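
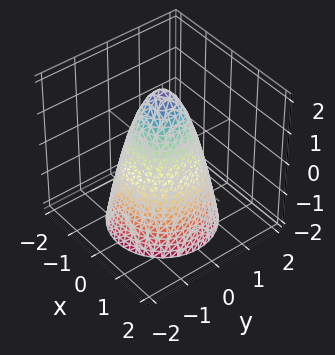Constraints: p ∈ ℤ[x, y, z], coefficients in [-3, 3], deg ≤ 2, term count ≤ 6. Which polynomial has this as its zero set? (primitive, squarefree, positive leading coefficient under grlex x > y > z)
2*x^2 + 2*y^2 + z - 2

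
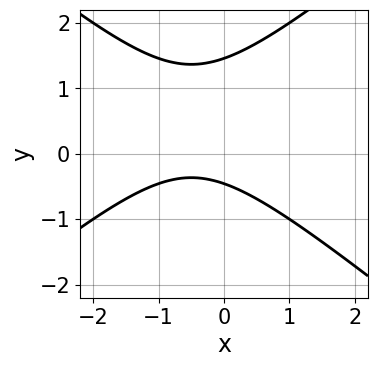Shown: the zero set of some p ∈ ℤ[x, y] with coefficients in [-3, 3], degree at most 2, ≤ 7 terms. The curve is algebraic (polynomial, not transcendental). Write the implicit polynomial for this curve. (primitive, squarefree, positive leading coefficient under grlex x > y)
2*x^2 - 3*y^2 + 2*x + 3*y + 2

First, degree: the shape is more complex than any degree-1 curve, so deg p = 2.
Next, observable constraints: it misses every integer gridline on the x-axis.
Finally, fitting integer coefficients to these (and the overall shape) gives p.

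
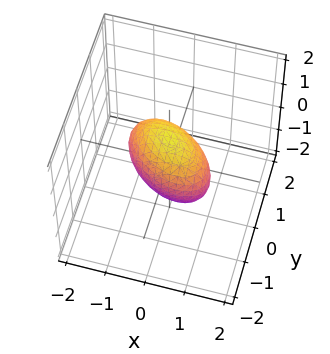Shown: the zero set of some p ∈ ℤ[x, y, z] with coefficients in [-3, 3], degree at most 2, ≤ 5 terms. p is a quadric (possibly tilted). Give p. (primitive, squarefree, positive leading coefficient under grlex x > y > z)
2*x^2 + 2*x*y + 3*y^2 + 2*z^2 - 2

1. Degree: the shape is more complex than any degree-1 surface, so deg p = 2.
2. Against the integer gridlines: the z-axis gridline crossings are at z ∈ {-1, 1}; the x-axis gridline crossings are at x ∈ {-1, 1}.
3. Together with the visible shape, these determine p as stated.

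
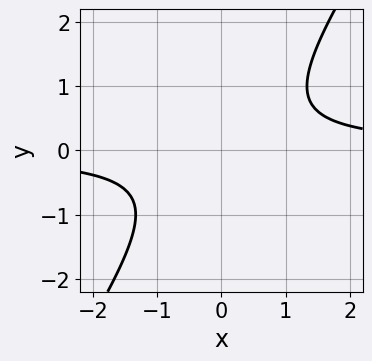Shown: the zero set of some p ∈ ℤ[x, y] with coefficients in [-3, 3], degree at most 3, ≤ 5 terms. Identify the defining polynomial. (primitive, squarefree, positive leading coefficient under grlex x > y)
3*x*y - 2*y^2 - 2

The degree is 2 — a generic line meets the curve in up to 2 points.
Reading off the gridlines: no y-intercept at any integer in the box; the curve avoids every integer x-axis point in the box.
Together with the visible shape, these determine p as stated.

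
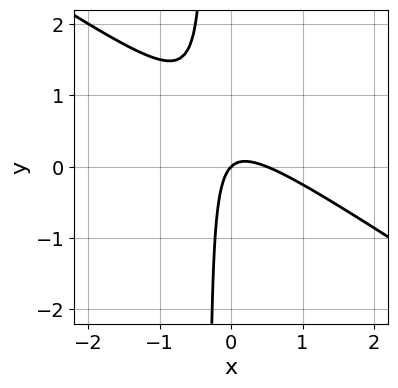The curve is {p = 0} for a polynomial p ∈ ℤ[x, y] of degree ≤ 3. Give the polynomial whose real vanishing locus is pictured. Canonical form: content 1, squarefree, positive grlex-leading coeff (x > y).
The degree is 2 — a generic line meets the curve in up to 2 points.
Observable constraints: it crosses the y-axis at the gridline y = 0; it meets the x-axis at x = 0 (among the integer gridlines).
Fitting integer coefficients to these (and the overall shape) gives p.

2*x^2 + 3*x*y - x + y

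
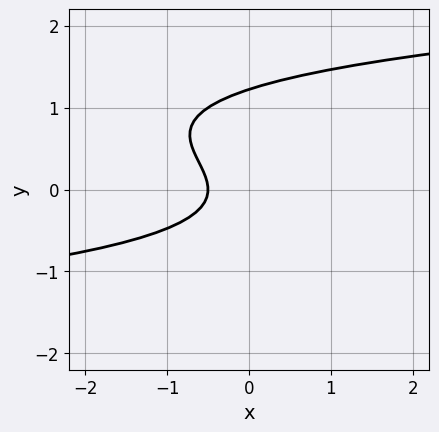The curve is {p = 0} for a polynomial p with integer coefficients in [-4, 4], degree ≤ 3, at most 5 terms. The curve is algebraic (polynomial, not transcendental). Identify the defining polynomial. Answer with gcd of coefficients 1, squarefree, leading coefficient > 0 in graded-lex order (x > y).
First, the degree is 3 — no degree-2 curve has this shape.
Finally, putting this together gives p.

3*y^3 - 3*y^2 - 2*x - 1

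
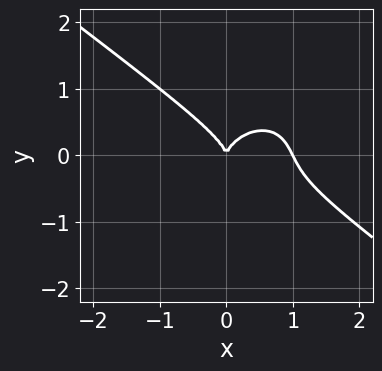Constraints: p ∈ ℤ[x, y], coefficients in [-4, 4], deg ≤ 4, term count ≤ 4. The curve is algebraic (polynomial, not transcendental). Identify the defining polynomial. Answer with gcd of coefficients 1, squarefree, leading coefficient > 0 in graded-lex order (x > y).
2*x^3 + x^2*y + 3*y^3 - 2*x^2

1. The degree is 3 — the shape is more complex than any degree-2 curve.
2. From the visible intercepts: among the integer gridlines, it crosses the x-axis at x ∈ {0, 1}; it crosses the y-axis at the gridline y = 0.
3. Assembling these constraints gives the stated polynomial.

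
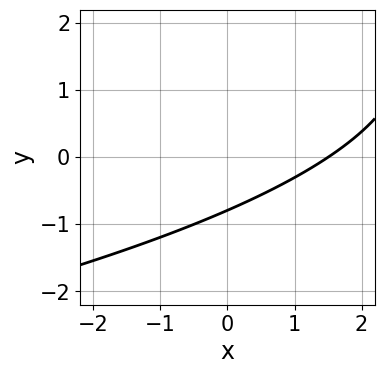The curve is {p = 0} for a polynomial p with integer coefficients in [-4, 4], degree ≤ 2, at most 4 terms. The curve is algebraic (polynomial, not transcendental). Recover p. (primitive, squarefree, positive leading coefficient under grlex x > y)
y^2 + 2*x - 3*y - 3

1. Degree: no degree-1 curve has this shape, so deg p = 2.
2. The integer polynomial consistent with all of this is the stated p.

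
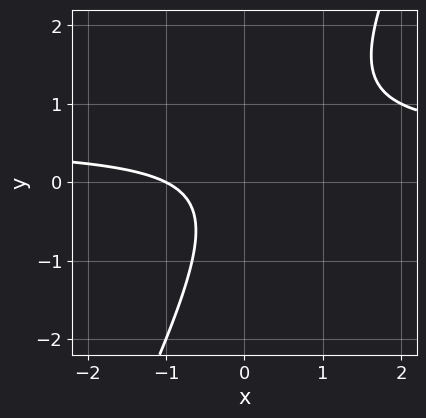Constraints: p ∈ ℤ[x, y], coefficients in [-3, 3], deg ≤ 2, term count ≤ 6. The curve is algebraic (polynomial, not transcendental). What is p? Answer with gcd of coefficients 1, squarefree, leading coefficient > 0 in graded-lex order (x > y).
2*x*y - y^2 - x - 1

The degree is 2 — the shape is more complex than any degree-1 curve.
Against the integer gridlines: it meets the x-axis at x = -1 (among the integer gridlines); no y-intercept at any integer in the box.
Putting this together gives p.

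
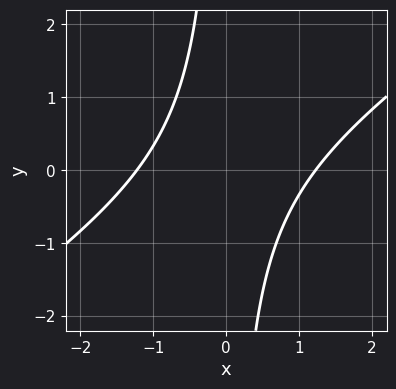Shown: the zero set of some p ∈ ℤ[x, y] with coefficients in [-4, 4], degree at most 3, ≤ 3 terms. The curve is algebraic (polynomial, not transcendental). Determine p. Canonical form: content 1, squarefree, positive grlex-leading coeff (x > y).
Degree: a generic line meets the curve in up to 2 points, so deg p = 2.
From the visible intercepts: the curve avoids every integer y-axis point in the box.
Solving for integer coefficients yields p as stated.

2*x^2 - 3*x*y - 3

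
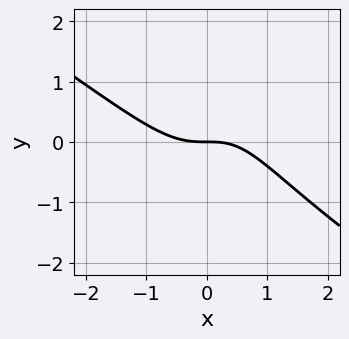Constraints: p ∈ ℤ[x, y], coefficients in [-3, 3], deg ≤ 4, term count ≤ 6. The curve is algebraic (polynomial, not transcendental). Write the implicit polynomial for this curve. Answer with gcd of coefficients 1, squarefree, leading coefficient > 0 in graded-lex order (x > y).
2*x^3 + 3*x^2*y - x*y + 3*y

First, deg p = 3. A generic line meets the curve in up to 3 points.
Next, against the integer gridlines: it meets the y-axis at y = 0 (among the integer gridlines); it crosses the x-axis at the gridline x = 0.
Finally, solving for integer coefficients yields p as stated.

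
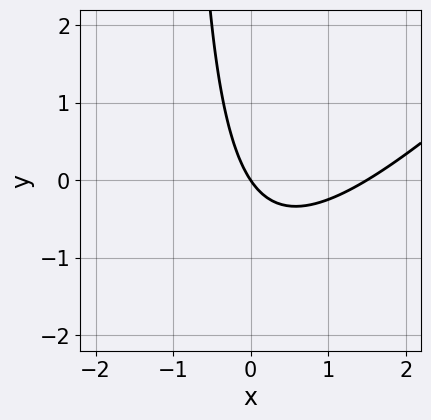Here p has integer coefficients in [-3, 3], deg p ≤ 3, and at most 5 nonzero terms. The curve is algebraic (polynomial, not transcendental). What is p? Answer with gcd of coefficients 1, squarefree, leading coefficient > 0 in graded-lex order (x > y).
2*x^2 - 2*x*y - 3*x - 2*y

The degree is 2 — no degree-1 curve has this shape.
Observable constraints: one y-axis crossing is at y = 0; it crosses the x-axis at the gridline x = 0.
Fitting integer coefficients to these (and the overall shape) gives p.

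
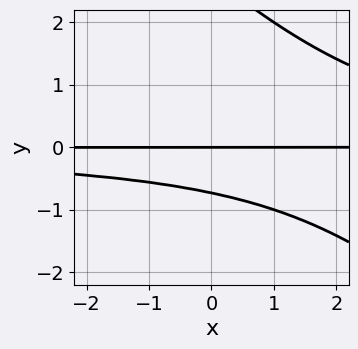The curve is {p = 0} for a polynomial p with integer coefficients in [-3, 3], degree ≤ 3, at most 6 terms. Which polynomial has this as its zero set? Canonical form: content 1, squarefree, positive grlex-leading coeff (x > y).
x*y^2 + y^3 - 2*y^2 - 2*y

First, degree: a generic line meets the curve in up to 3 points, so deg p = 3.
Then, against the integer gridlines: every point of the x-axis in the box is on the curve; one y-axis crossing is at y = 0.
Finally, putting this together gives p.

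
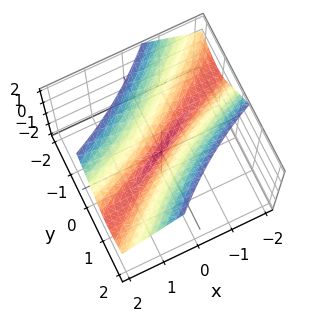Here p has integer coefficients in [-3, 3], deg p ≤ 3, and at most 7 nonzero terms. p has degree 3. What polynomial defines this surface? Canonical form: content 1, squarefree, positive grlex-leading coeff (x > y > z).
deg p = 3.
Checking where it meets the axes: one z-axis crossing is at z = 0; one y-axis crossing is at y = 0; it meets the x-axis at x = 0 (among the integer gridlines).
Fitting integer coefficients to these (and the overall shape) gives p.

x*y*z + z^3 - x^2 + 3*x*y - 3*y^2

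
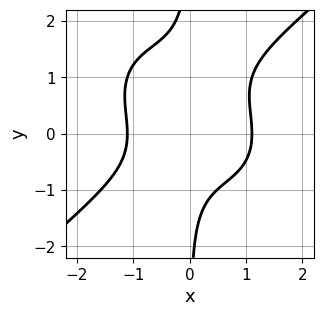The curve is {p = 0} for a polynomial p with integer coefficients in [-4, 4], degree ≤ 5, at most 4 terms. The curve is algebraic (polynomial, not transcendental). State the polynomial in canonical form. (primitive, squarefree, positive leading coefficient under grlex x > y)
2*x^4 - 3*x*y^3 + 3*x*y^2 - 3

1. The degree is 4 — the shape is more complex than any degree-3 curve.
2. Observable constraints: the curve avoids every integer y-axis point in the box.
3. Putting this together gives p.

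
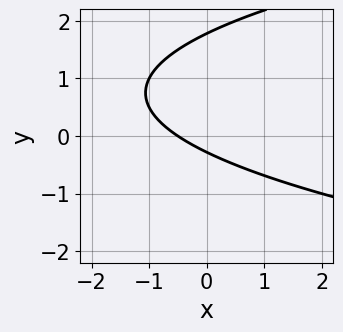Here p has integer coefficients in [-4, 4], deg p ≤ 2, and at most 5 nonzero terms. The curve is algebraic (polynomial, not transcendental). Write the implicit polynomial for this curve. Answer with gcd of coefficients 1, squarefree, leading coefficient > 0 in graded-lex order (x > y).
2*y^2 - 2*x - 3*y - 1

1. deg p = 2.
2. Matching integer coefficients to the picture gives p.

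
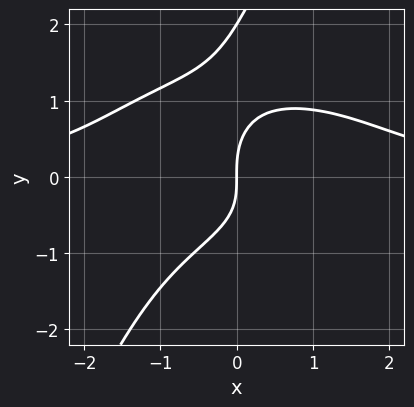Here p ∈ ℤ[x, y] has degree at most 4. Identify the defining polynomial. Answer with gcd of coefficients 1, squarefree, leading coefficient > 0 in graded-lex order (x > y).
First, deg p = 4. No degree-3 curve has this shape.
Then, checking where it meets the axes: among the integer gridlines, it crosses the y-axis at y ∈ {0, 2}; one x-axis crossing is at x = 0.
Finally, putting this together gives p.

x^3*y + 2*x*y^3 - y^4 + 2*y^3 - 3*x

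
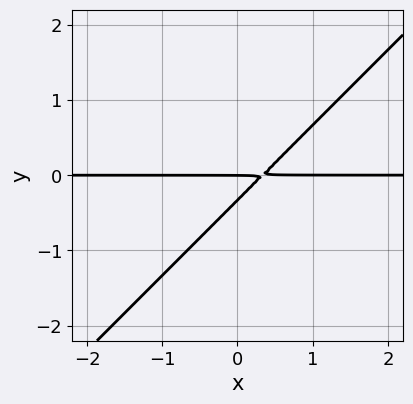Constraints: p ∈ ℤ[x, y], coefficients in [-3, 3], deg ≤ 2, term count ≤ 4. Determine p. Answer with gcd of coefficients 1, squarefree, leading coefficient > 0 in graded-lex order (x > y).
(a) The degree is 2 — the shape is more complex than any degree-1 curve.
(b) Reading off the gridlines: the visible x-axis segment lies entirely on the curve; one y-axis crossing is at y = 0.
(c) Fitting integer coefficients to these (and the overall shape) gives p.

3*x*y - 3*y^2 - y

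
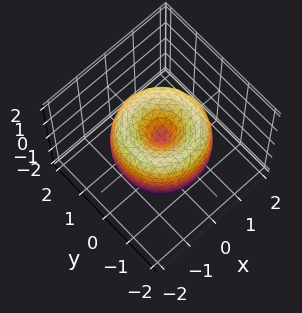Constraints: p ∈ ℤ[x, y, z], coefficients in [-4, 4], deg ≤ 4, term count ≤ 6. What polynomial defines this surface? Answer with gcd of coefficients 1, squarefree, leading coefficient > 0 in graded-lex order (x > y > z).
x^4 + 2*x^2*y^2 + y^4 - 2*x^2 - 2*y^2 + z^2

First, degree: a generic line meets the surface in up to 4 points, so deg p = 4.
Next, symmetries: rotational symmetry about the z-axis ⇒ p depends on x, y only through x² + y².
Then, from the axis intercepts and sections: it meets the z-axis at z = 0 (among the integer gridlines); it meets the x-axis at x = 0 (among the integer gridlines).
Finally, assembling these constraints gives the stated polynomial.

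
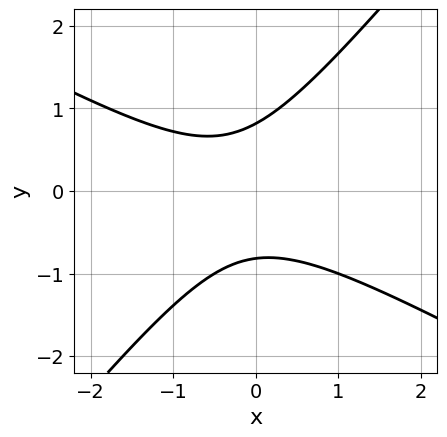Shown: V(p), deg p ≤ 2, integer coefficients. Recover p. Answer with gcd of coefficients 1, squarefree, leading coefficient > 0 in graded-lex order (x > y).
2*x^2 + 2*x*y - 3*y^2 + x + 2

(a) Degree: no degree-1 curve has this shape, so deg p = 2.
(b) Checking where it meets the axes: no x-intercept at any integer in the box.
(c) Solving for integer coefficients yields p as stated.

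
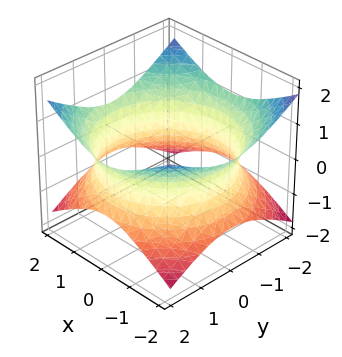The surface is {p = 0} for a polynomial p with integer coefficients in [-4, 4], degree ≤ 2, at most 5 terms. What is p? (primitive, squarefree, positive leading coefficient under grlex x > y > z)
x^2 + y^2 - 2*z^2 - 3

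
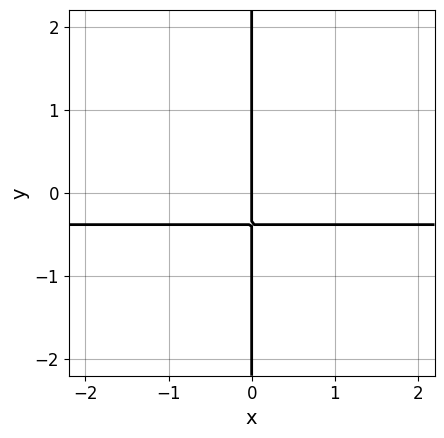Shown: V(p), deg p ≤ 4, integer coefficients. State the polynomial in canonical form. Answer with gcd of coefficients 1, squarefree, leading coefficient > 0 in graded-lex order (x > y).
Degree: no degree-2 curve has this shape, so deg p = 3.
Against the integer gridlines: every point of the y-axis in the box is on the curve; it meets the x-axis at x = 0 (among the integer gridlines).
Matching integer coefficients to the picture gives p.

x*y^2 + 3*x*y + x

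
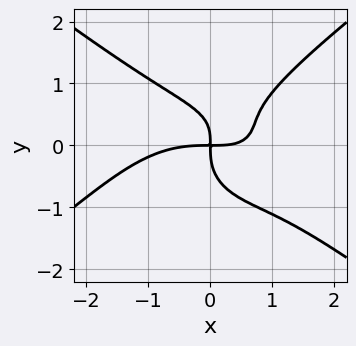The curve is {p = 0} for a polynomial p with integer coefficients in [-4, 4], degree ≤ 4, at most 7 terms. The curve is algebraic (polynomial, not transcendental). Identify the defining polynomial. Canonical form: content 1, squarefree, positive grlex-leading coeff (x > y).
1. deg p = 4. No degree-3 curve has this shape.
2. Checking where it meets the axes: it crosses the y-axis at the gridline y = 0; it meets the x-axis at x = 0 (among the integer gridlines).
3. Matching integer coefficients to the picture gives p.

x^4 - 3*y^4 + 2*x^2*y + 2*x*y^2 - 3*x*y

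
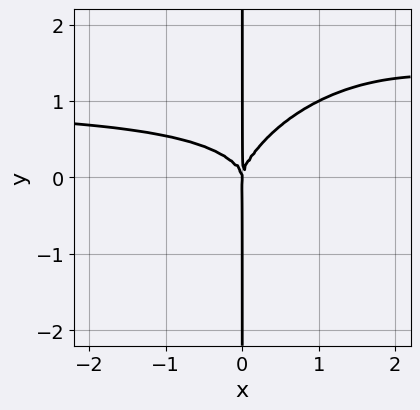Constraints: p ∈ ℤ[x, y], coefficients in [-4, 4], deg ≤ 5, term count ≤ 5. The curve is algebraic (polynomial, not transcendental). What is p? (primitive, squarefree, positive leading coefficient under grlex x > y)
x^3*y - x^2*y^2 + x*y^3 - x^3

The degree is 4 — the shape is more complex than any degree-3 curve.
From the axis intercepts and sections: it meets the x-axis at x = 0 (among the integer gridlines); every point of the y-axis in the box is on the curve.
The integer polynomial consistent with all of this is the stated p.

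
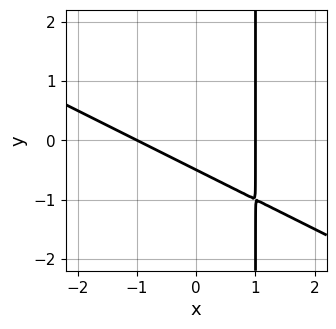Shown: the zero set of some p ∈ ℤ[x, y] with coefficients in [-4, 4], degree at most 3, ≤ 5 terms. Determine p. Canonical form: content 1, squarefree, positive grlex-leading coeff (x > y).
Degree: no degree-1 curve has this shape, so deg p = 2.
Checking where it meets the axes: the x-axis gridline crossings are at x ∈ {-1, 1}.
Together with the visible shape, these determine p as stated.

x^2 + 2*x*y - 2*y - 1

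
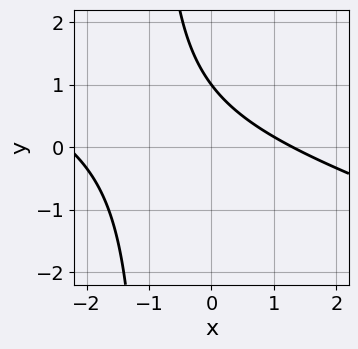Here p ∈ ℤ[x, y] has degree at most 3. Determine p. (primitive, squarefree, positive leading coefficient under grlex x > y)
(a) deg p = 2. No degree-1 curve has this shape.
(b) Observable constraints: one y-axis crossing is at y = 1.
(c) Solving for integer coefficients yields p as stated.

x^2 + 3*x*y + x + 3*y - 3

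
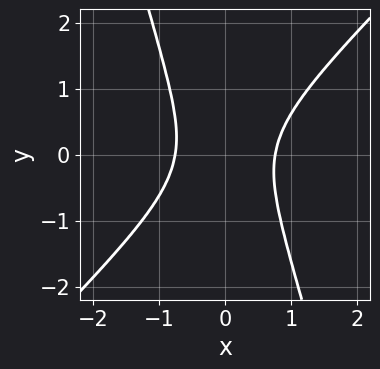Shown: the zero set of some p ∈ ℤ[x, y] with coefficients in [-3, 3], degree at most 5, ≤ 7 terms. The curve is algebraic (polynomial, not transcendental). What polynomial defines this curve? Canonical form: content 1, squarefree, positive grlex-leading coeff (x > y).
The degree is 4 — the shape is more complex than any degree-3 curve.
Reading off the gridlines: it misses every integer gridline on the y-axis.
Putting this together gives p.

3*x^4 - 2*x^3*y - x^2*y^2 - y^2 - 1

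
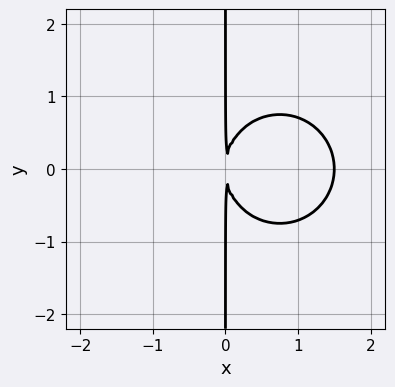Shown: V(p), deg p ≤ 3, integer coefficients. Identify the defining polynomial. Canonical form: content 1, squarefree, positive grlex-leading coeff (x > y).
2*x^3 + 2*x*y^2 - 3*x^2

Degree: no degree-2 curve has this shape, so deg p = 3.
Symmetries: it's symmetric under y → −y, forcing even powers of y.
From the axis intercepts and sections: the visible y-axis segment lies entirely on the curve.
The integer polynomial consistent with all of this is the stated p.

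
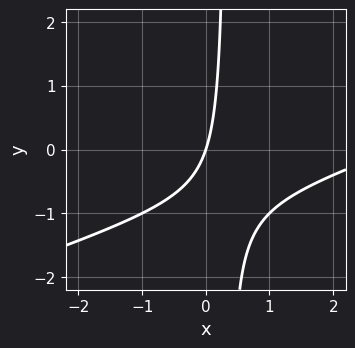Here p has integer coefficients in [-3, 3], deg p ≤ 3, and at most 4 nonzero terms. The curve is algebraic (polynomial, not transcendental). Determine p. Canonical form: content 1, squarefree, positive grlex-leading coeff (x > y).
x^2 - 3*x*y - 3*x + y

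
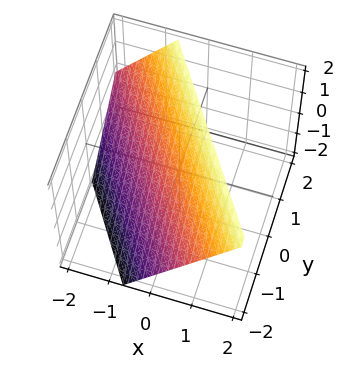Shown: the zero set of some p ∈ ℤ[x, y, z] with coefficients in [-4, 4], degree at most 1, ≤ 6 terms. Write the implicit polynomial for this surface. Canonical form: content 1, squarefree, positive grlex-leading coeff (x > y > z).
3*x + 2*y - 2*z + 2

Degree: the surface is flat (a plane), so deg p = 1.
Against the integer gridlines: it meets the y-axis at y = -1 (among the integer gridlines); it meets the z-axis at z = 1 (among the integer gridlines).
Putting this together gives p.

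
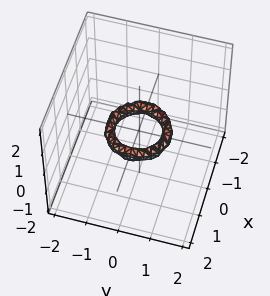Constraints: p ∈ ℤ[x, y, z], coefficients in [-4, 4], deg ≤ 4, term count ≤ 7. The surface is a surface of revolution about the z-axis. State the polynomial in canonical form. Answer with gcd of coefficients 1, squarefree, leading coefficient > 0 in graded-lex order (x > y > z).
First, the degree is 4 — no degree-3 surface has this shape.
Next, symmetries: rotational symmetry about the z-axis ⇒ p depends on x, y only through x² + y².
Next, reading off the gridlines: among the integer gridlines, it crosses the x-axis at x ∈ {-1, 1}; a circular section at z = 0 has radius between 0 and 1; it misses every integer gridline on the z-axis; the y-axis gridline crossings are at y ∈ {-1, 1}.
Finally, assembling these constraints gives the stated polynomial.

2*x^4 + 4*x^2*y^2 + 2*y^4 - 3*x^2 - 3*y^2 + 2*z^2 + 1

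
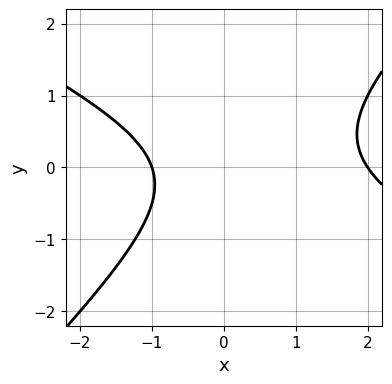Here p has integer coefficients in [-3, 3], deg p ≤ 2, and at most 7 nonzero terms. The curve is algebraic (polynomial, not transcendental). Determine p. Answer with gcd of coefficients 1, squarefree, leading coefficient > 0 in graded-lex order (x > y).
x^2 + x*y - 2*y^2 - x - 2

Degree: no degree-1 curve has this shape, so deg p = 2.
Reading off the gridlines: the x-axis gridline crossings are at x ∈ {-1, 2}; it misses every integer gridline on the y-axis.
These observations pin down the coefficients.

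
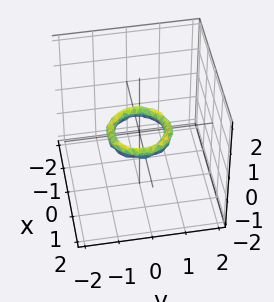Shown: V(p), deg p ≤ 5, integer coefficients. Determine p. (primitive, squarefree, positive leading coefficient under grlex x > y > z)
2*x^4 + 4*x^2*y^2 + 2*y^4 - 3*x^2 - 3*y^2 + 3*z^2 + 1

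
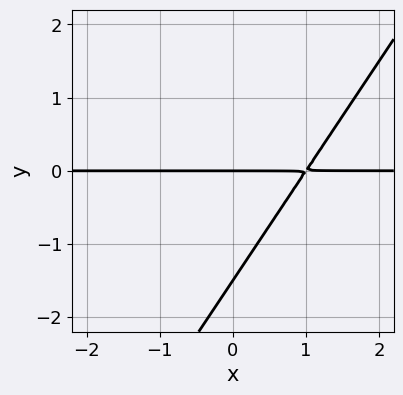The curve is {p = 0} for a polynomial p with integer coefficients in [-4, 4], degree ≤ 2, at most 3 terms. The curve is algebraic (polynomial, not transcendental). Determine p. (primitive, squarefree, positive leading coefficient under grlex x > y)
3*x*y - 2*y^2 - 3*y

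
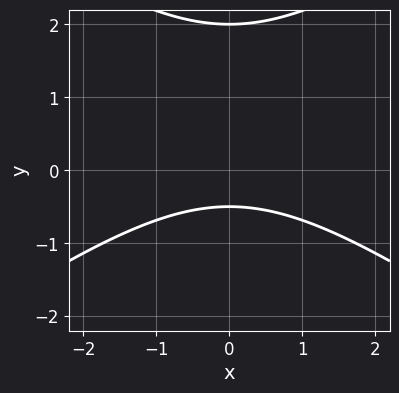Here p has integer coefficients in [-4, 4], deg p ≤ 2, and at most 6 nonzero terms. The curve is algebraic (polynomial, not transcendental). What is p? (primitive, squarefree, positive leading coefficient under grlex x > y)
x^2 - 2*y^2 + 3*y + 2

The degree is 2 — a generic line meets the curve in up to 2 points.
Symmetries: it's symmetric under x → −x, forcing even powers of x.
Reading off the gridlines: it crosses the y-axis at the gridline y = 2; the curve avoids every integer x-axis point in the box.
These observations pin down the coefficients.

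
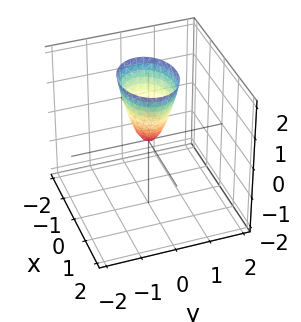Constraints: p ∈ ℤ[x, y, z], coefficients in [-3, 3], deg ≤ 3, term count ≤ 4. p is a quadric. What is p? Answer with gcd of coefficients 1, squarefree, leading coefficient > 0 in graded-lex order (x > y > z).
1. The degree is 2 — a single bowl opening along one axis; a quadric.
2. Symmetries: mirror symmetry x ↦ −x ⇒ only even powers of x; mirror symmetry y ↦ −y ⇒ only even powers of y.
3. From the axis intercepts and sections: one y-axis crossing is at y = 0; one z-axis crossing is at z = 0.
4. Matching integer coefficients to the picture gives p.

2*x^2 + 3*y^2 - z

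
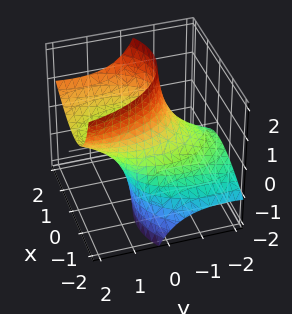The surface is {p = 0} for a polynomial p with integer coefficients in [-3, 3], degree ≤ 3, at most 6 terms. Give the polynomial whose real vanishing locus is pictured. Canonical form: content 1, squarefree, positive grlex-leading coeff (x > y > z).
2*x^2 - 2*x*z + y^2 - 3*y*z - 2

First, degree: a generic line meets the surface in up to 2 points, so deg p = 2.
Next, against the integer gridlines: it misses every integer gridline on the z-axis; the x-axis gridline crossings are at x ∈ {-1, 1}.
Finally, the integer polynomial consistent with all of this is the stated p.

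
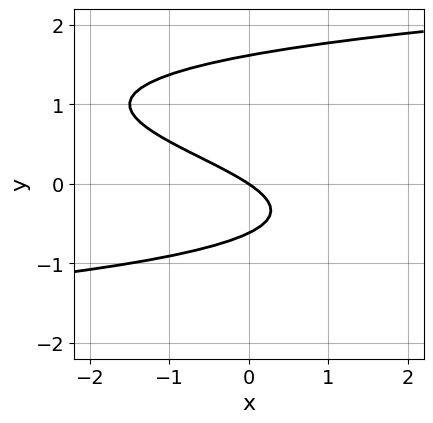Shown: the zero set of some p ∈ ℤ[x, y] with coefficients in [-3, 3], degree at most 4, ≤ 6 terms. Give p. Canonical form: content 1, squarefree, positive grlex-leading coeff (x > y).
3*y^3 - 3*y^2 - 2*x - 3*y

First, deg p = 3. No degree-2 curve has this shape.
Next, observable constraints: it meets the y-axis at y = 0 (among the integer gridlines); one x-axis crossing is at x = 0.
Finally, matching integer coefficients to the picture gives p.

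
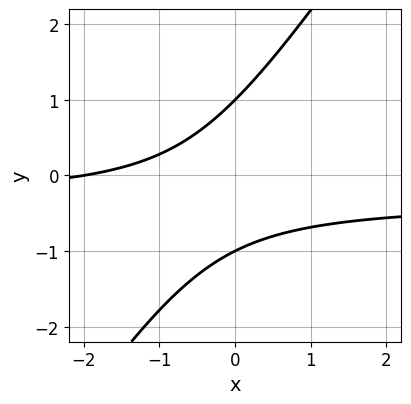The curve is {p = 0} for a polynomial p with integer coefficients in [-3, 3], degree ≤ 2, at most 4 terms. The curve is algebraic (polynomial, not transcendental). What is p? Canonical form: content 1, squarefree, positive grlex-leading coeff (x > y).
1. The degree is 2 — the shape is more complex than any degree-1 curve.
2. Reading off the gridlines: it meets the x-axis at x = -2 (among the integer gridlines); the y-axis gridline crossings are at y ∈ {-1, 1}.
3. Matching integer coefficients to the picture gives p.

3*x*y - 2*y^2 + x + 2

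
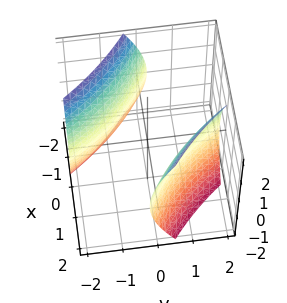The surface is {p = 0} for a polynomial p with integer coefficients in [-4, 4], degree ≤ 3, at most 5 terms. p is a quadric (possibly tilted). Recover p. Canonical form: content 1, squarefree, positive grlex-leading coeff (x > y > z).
(a) The picture has 2 separate pieces. Treating them together as one polynomial.
(b) Degree: the shape is more complex than any degree-1 surface, so deg p = 2.
(c) Reading off the gridlines: the surface avoids every integer z-axis point in the box.
(d) Matching integer coefficients to the picture gives p.

x^2 + 3*x*y + y^2 - z^2 - 3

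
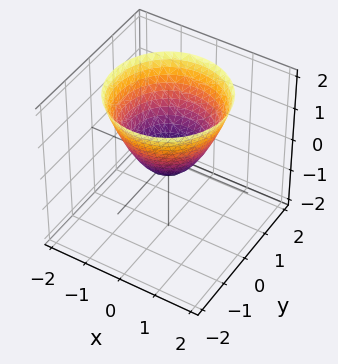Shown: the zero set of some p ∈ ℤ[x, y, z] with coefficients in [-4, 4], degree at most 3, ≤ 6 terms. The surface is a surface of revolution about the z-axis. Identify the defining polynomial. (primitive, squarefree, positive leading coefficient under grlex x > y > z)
3*x^2 + 3*y^2 - 3*z - 1

1. Degree: a generic line meets the surface in up to 2 points, so deg p = 2.
2. Symmetries: every cross-section ⟂ z is a circle, so x, y appear only via x² + y².
3. Reading off the gridlines: a circular section at z = 2 has radius between 1 and 2.
4. The integer polynomial consistent with all of this is the stated p.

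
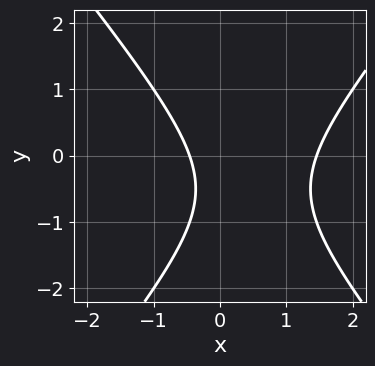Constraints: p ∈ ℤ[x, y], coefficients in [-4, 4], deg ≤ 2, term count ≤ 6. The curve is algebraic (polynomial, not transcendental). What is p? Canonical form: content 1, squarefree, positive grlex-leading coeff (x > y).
deg p = 2. The shape is more complex than any degree-1 curve.
Observable constraints: no y-intercept at any integer in the box.
The integer polynomial consistent with all of this is the stated p.

3*x^2 - 2*y^2 - 3*x - 2*y - 2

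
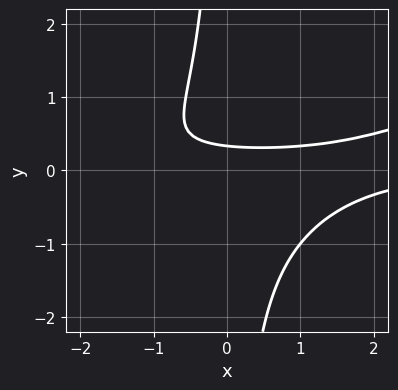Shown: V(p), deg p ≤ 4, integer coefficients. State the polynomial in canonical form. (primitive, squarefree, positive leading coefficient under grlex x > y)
(a) Degree: no degree-2 curve has this shape, so deg p = 3.
(b) From the axis intercepts and sections: it misses every integer gridline on the x-axis.
(c) The integer polynomial consistent with all of this is the stated p.

x^2*y - 3*x*y^2 - 3*y + 1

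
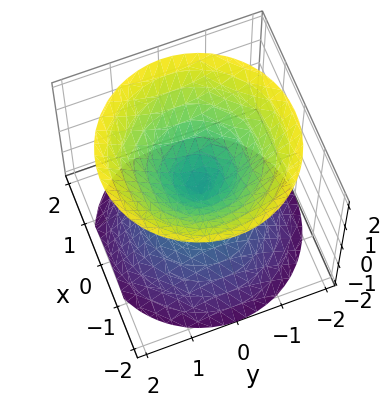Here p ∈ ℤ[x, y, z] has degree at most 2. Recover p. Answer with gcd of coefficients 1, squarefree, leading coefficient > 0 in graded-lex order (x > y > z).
x^2 + y^2 - z^2

1. There are 2 components.
2. The degree is 2 — two nappes meeting at a single point; a quadric.
3. Symmetries: the z ↦ −z reflection is a symmetry, so z appears only in even powers; the z-axis is an axis of rotation, so x and y enter only as x² + y².
4. From the axis intercepts and sections: it crosses the z-axis at the gridline z = 0; a circular section at z = 1 has radius exactly 1.
5. Matching integer coefficients to the picture gives p.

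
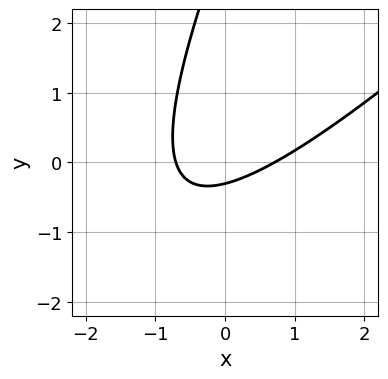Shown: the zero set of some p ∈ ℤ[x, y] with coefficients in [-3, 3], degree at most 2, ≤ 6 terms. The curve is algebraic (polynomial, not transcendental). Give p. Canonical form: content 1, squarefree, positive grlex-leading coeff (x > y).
2*x^2 - 3*x*y + y^2 - 3*y - 1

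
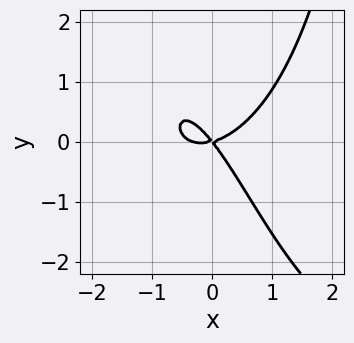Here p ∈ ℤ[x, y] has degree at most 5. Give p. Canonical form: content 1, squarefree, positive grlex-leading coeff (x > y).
(a) Degree: no degree-3 curve has this shape, so deg p = 4.
(b) Against the integer gridlines: it crosses the y-axis at the gridline y = 0; it meets the x-axis at x = 0 (among the integer gridlines).
(c) Solving for integer coefficients yields p as stated.

x^3*y + 3*x^3 + x^2 - 3*x*y - 3*y^2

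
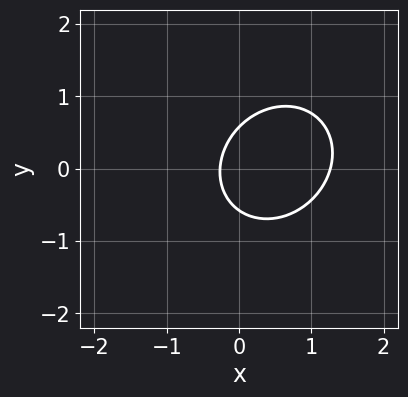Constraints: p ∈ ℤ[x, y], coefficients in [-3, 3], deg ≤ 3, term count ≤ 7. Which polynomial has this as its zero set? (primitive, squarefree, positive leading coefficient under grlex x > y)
1. Degree: the shape is more complex than any degree-1 curve, so deg p = 2.
2. The integer polynomial consistent with all of this is the stated p.

3*x^2 - x*y + 3*y^2 - 3*x - 1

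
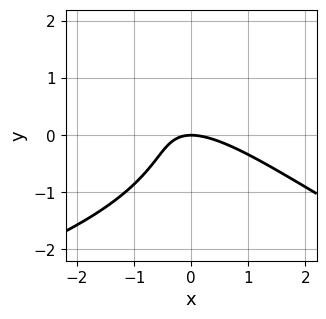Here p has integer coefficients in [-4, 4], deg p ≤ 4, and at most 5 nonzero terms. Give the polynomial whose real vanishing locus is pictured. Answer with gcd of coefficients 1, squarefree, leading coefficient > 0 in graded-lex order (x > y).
x*y^2 + 2*y^3 + 2*x^2 + 3*x*y + 3*y

First, the degree is 3 — a generic line meets the curve in up to 3 points.
Next, from the visible intercepts: it meets the x-axis at x = 0 (among the integer gridlines); one y-axis crossing is at y = 0.
Finally, fitting integer coefficients to these (and the overall shape) gives p.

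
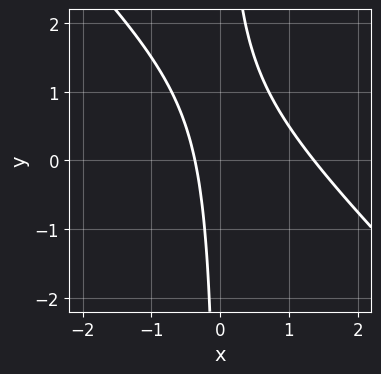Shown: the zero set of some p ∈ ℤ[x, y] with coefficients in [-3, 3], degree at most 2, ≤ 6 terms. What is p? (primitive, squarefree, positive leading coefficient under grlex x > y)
1. Degree: no degree-1 curve has this shape, so deg p = 2.
2. Observable constraints: the curve avoids every integer y-axis point in the box.
3. Putting this together gives p.

2*x^2 + 2*x*y - 2*x - 1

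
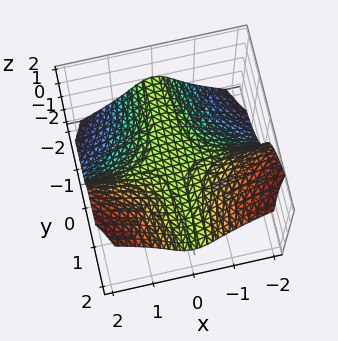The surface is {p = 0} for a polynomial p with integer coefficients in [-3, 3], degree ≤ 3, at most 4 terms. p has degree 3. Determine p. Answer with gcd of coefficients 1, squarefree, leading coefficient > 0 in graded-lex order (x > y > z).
Degree: no degree-2 surface has this shape, so deg p = 3.
From the visible intercepts: the visible y-axis segment lies entirely on the surface; every point of the x-axis in the box is on the surface; one z-axis crossing is at z = 0.
Solving for integer coefficients yields p as stated.

2*x^2*y - z^3 - 2*z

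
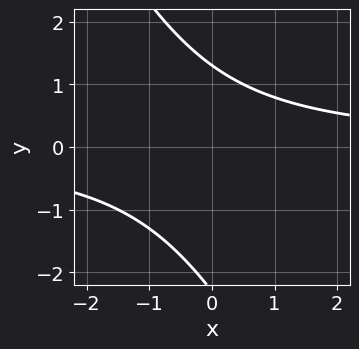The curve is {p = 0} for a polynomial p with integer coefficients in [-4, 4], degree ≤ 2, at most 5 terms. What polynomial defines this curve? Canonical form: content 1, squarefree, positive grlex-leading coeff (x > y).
2*x*y + y^2 + y - 3

First, the degree is 2 — no degree-1 curve has this shape.
Next, from the visible intercepts: no x-intercept at any integer in the box.
Finally, these observations pin down the coefficients.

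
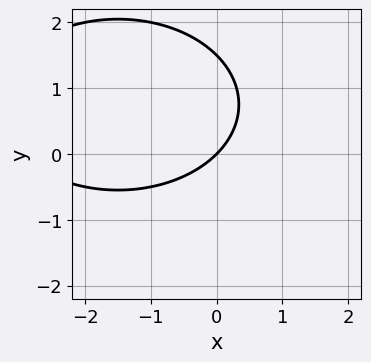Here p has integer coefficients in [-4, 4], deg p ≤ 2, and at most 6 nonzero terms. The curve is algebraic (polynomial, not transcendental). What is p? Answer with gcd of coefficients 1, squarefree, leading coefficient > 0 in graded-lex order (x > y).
First, the degree is 2 — the shape is more complex than any degree-1 curve.
Then, observable constraints: it meets the x-axis at x = 0 (among the integer gridlines); one y-axis crossing is at y = 0.
Finally, solving for integer coefficients yields p as stated.

x^2 + 2*y^2 + 3*x - 3*y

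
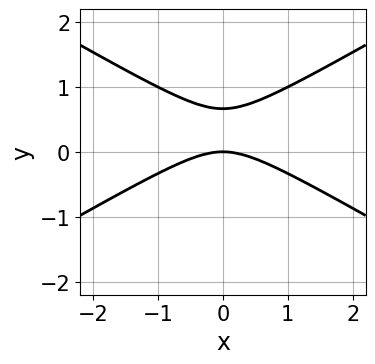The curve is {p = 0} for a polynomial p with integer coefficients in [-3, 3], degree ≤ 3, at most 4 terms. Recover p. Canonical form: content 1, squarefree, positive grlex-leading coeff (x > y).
x^2 - 3*y^2 + 2*y

(a) The degree is 2 — a generic line meets the curve in up to 2 points.
(b) Symmetries: it's symmetric under x → −x, forcing even powers of x.
(c) Reading off the gridlines: it crosses the y-axis at the gridline y = 0; it meets the x-axis at x = 0 (among the integer gridlines).
(d) Putting this together gives p.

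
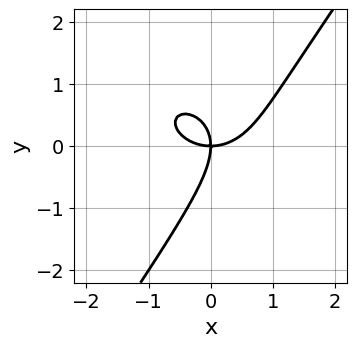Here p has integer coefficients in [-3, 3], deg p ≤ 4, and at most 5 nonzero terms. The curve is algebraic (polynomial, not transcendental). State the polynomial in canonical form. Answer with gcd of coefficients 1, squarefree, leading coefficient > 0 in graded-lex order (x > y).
2*x^3 + 2*x*y^2 - 2*y^3 - 3*x*y

First, degree: a generic line meets the curve in up to 3 points, so deg p = 3.
Then, observable constraints: it meets the x-axis at x = 0 (among the integer gridlines); it crosses the y-axis at the gridline y = 0.
Finally, fitting integer coefficients to these (and the overall shape) gives p.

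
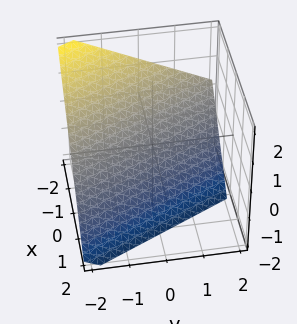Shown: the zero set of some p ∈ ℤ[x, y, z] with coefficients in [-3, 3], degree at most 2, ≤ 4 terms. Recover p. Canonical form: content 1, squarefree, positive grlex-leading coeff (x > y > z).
2*x + y + 2*z + 2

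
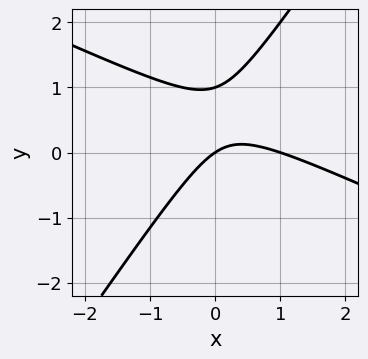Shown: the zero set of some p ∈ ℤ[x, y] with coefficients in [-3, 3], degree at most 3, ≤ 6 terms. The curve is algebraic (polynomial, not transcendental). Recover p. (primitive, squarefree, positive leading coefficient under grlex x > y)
First, degree: no degree-1 curve has this shape, so deg p = 2.
Next, checking where it meets the axes: the x-axis gridline crossings are at x ∈ {0, 1}; the y-axis gridline crossings are at y ∈ {0, 1}.
Finally, these observations pin down the coefficients.

2*x^2 + 3*x*y - 3*y^2 - 2*x + 3*y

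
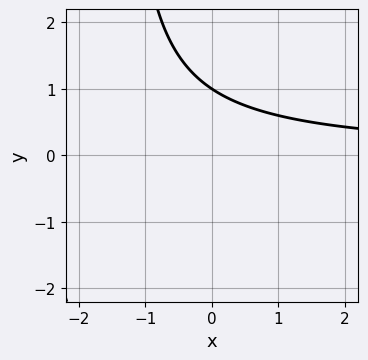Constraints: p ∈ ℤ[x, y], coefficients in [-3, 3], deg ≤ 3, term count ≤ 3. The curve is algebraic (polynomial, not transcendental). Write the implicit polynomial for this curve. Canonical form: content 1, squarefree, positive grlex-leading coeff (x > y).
(a) deg p = 2. The shape is more complex than any degree-1 curve.
(b) Reading off the gridlines: it meets the y-axis at y = 1 (among the integer gridlines); no x-intercept at any integer in the box.
(c) Putting this together gives p.

2*x*y + 3*y - 3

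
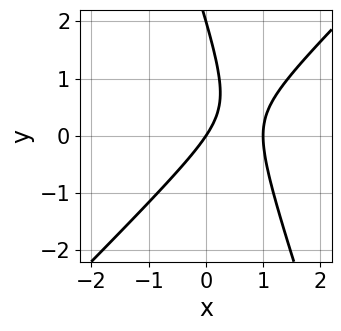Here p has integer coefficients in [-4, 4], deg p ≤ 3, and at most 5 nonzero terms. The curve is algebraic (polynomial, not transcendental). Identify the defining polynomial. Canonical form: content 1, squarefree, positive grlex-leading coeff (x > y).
1. The degree is 2 — no degree-1 curve has this shape.
2. Observable constraints: the x-axis gridline crossings are at x ∈ {0, 1}; the y-axis gridline crossings are at y ∈ {0, 2}.
3. The integer polynomial consistent with all of this is the stated p.

3*x^2 - 2*x*y - y^2 - 3*x + 2*y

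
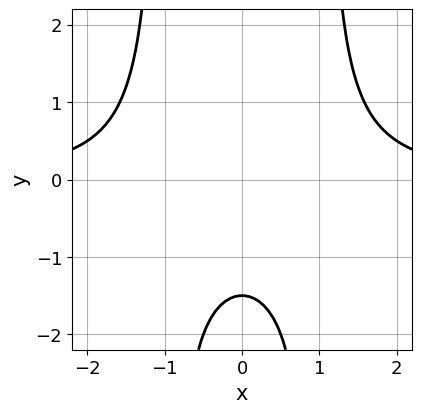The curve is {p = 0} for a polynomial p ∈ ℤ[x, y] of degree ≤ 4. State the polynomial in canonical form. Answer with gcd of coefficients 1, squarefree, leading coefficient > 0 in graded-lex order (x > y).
1. Degree: no degree-2 curve has this shape, so deg p = 3.
2. Symmetries: the x ↦ −x reflection is a symmetry, so x appears only in even powers.
3. Reading off the gridlines: it misses every integer gridline on the x-axis.
4. Putting this together gives p.

2*x^2*y - 2*y - 3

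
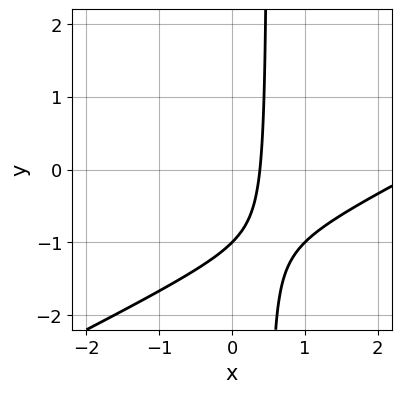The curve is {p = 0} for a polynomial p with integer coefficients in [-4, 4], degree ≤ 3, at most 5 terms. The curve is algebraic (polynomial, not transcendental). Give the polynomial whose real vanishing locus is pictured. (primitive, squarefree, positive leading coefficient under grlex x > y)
x^2 - 2*x*y - 3*x + y + 1

First, deg p = 2. A generic line meets the curve in up to 2 points.
Next, against the integer gridlines: it crosses the y-axis at the gridline y = -1.
Finally, these observations pin down the coefficients.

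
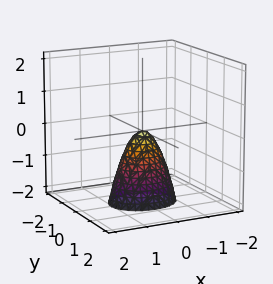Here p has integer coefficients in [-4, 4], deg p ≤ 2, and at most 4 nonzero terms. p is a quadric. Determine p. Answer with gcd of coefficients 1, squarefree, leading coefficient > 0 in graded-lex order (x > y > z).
2*x^2 + 3*y^2 + z

1. deg p = 2.
2. Symmetries: the y ↦ −y reflection is a symmetry, so y appears only in even powers; the x ↦ −x reflection is a symmetry, so x appears only in even powers.
3. Reading off the gridlines: it meets the z-axis at z = 0 (among the integer gridlines); one y-axis crossing is at y = 0.
4. Fitting integer coefficients to these (and the overall shape) gives p.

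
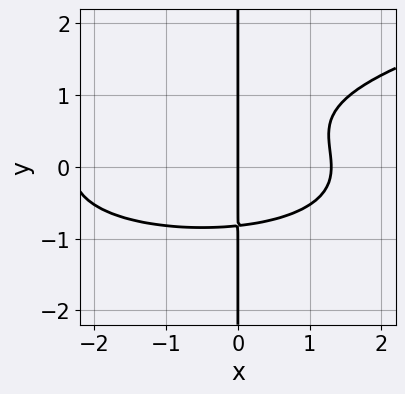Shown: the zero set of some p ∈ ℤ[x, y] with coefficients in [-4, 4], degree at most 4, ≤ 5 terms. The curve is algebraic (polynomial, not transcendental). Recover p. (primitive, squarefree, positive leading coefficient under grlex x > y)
First, the degree is 4 — the shape is more complex than any degree-3 curve.
Next, reading off the gridlines: one x-axis crossing is at x = 0; the visible y-axis segment lies entirely on the curve.
Finally, matching integer coefficients to the picture gives p.

3*x*y^3 - x^3 - 2*x*y^2 - x^2 + 3*x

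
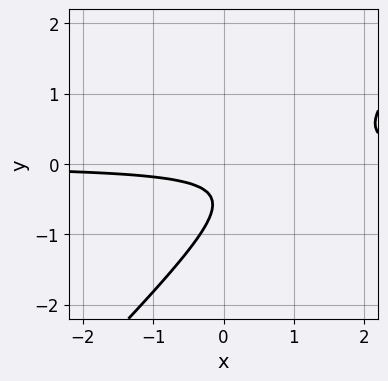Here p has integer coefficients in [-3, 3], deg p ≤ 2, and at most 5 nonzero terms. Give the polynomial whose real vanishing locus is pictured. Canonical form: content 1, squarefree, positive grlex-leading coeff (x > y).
3*x*y - 3*y^2 - 3*y - 1

1. The degree is 2 — no degree-1 curve has this shape.
2. Observable constraints: no x-intercept at any integer in the box; the curve avoids every integer y-axis point in the box.
3. Matching integer coefficients to the picture gives p.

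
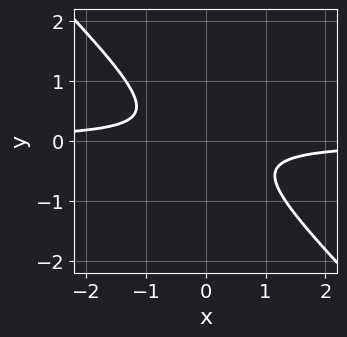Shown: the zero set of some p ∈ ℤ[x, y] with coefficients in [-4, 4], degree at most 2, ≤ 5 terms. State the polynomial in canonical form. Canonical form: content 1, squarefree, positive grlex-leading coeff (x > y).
First, deg p = 2.
Next, against the integer gridlines: no y-intercept at any integer in the box; it misses every integer gridline on the x-axis.
Finally, the integer polynomial consistent with all of this is the stated p.

3*x*y + 3*y^2 + 1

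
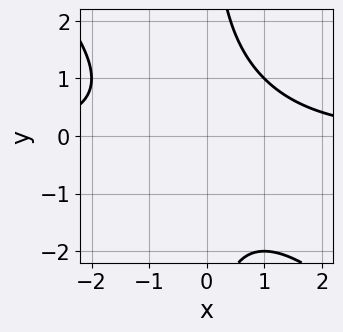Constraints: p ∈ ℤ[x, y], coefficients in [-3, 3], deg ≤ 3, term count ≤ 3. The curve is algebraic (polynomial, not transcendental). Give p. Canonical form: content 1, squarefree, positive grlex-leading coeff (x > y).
x^2*y + x*y^2 - 2

First, deg p = 3. A generic line meets the curve in up to 3 points.
Next, checking where it meets the axes: no y-intercept at any integer in the box; the curve avoids every integer x-axis point in the box.
Finally, solving for integer coefficients yields p as stated.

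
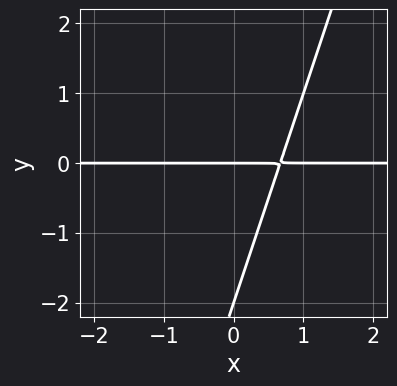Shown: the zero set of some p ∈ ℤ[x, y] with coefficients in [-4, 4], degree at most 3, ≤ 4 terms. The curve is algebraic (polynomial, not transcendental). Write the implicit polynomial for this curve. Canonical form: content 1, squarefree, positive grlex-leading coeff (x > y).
3*x*y - y^2 - 2*y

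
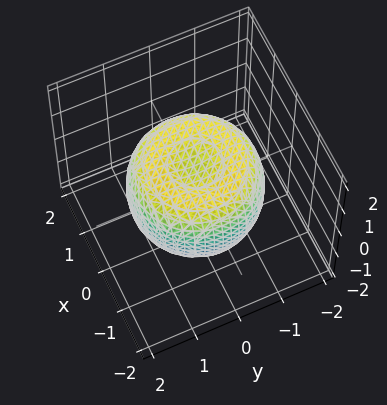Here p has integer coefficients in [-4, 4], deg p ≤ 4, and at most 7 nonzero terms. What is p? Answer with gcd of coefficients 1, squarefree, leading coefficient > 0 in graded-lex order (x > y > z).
2*x^4 + 4*x^2*y^2 + 2*y^4 - 3*x^2 - 3*y^2 + 3*z^2 - 2

1. deg p = 4. No degree-3 surface has this shape.
2. Symmetry: the z-axis is an axis of rotation, so x and y enter only as x² + y².
3. Checking where it meets the axes: a circular section at z = 0 has radius between 1 and 2.
4. Matching integer coefficients to the picture gives p.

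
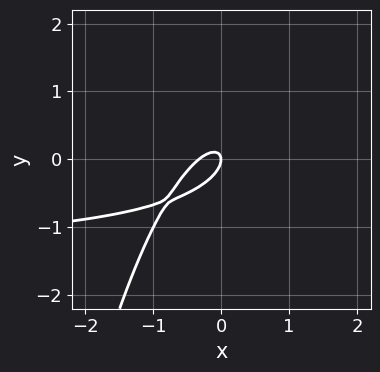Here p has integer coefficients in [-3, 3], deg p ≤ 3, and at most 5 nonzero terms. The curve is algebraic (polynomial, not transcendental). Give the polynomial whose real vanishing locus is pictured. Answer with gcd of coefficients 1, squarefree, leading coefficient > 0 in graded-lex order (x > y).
1. deg p = 3.
2. Observable constraints: it crosses the y-axis at the gridline y = 0; it meets the x-axis at x = 0 (among the integer gridlines).
3. Fitting integer coefficients to these (and the overall shape) gives p.

2*x^2*y + 3*x^2 - 3*x*y + 3*y^2 + x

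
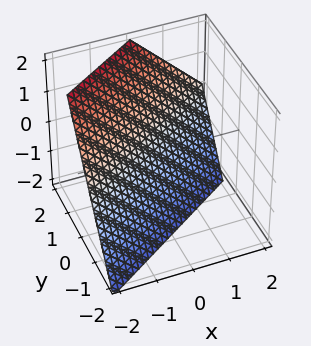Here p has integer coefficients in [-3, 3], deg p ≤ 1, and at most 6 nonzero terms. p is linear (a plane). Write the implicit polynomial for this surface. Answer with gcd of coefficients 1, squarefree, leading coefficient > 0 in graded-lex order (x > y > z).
2*x - 3*y + 2*z + 2

1. deg p = 1. The surface is flat (a plane).
2. Checking where it meets the axes: one x-axis crossing is at x = -1; it meets the z-axis at z = -1 (among the integer gridlines).
3. Assembling these constraints gives the stated polynomial.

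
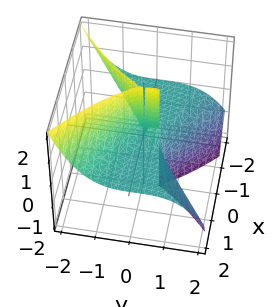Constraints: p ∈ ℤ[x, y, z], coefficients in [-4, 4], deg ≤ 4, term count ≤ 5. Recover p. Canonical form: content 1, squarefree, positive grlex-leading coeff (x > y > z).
3*x^2*z + 2*y^3 - y^2

(a) The degree is 3 — the shape is more complex than any degree-2 surface.
(b) Checking where it meets the axes: the visible x-axis segment lies entirely on the surface; every point of the z-axis in the box is on the surface.
(c) Solving for integer coefficients yields p as stated.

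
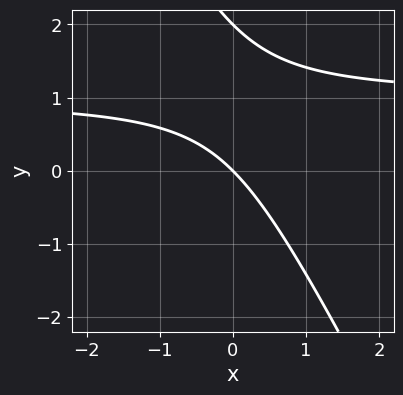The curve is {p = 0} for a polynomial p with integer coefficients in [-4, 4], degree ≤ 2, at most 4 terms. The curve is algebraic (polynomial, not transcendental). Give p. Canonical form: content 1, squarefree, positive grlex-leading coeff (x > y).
2*x*y + y^2 - 2*x - 2*y

(a) The degree is 2 — no degree-1 curve has this shape.
(b) From the visible intercepts: the y-axis gridline crossings are at y ∈ {0, 2}; it meets the x-axis at x = 0 (among the integer gridlines).
(c) The integer polynomial consistent with all of this is the stated p.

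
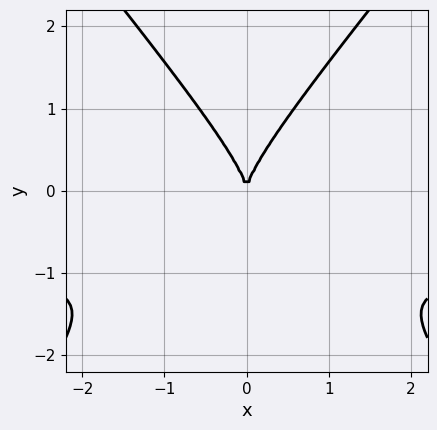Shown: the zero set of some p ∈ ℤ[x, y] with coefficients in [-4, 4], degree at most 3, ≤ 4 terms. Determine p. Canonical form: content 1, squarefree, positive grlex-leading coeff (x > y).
First, deg p = 3.
Then, symmetries: the x ↦ −x reflection is a symmetry, so x appears only in even powers.
Next, checking where it meets the axes: it meets the y-axis at y = 0 (among the integer gridlines); it meets the x-axis at x = 0 (among the integer gridlines).
Finally, these observations pin down the coefficients.

3*x^2*y - 2*y^3 + 3*x^2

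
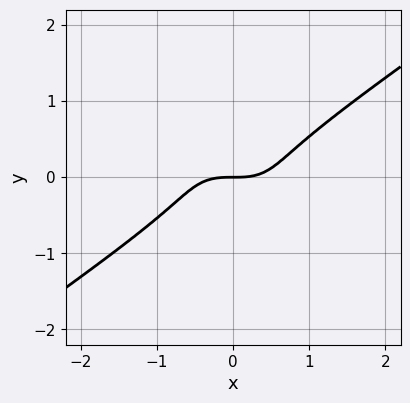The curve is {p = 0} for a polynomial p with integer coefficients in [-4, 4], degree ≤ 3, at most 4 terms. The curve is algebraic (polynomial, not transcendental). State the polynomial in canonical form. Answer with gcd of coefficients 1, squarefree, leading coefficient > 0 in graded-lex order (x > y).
x^3 - 3*y^3 - y

1. The degree is 3 — a generic line meets the curve in up to 3 points.
2. From the axis intercepts and sections: it meets the y-axis at y = 0 (among the integer gridlines); one x-axis crossing is at x = 0.
3. These observations pin down the coefficients.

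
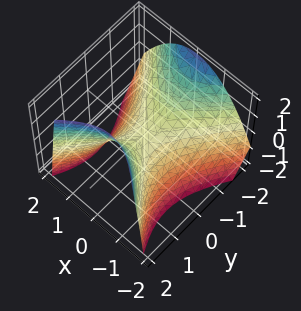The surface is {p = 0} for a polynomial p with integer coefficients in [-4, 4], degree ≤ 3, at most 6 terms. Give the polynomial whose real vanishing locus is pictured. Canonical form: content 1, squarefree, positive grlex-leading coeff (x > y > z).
3*x^2 - 2*y^2 - y*z + 3*z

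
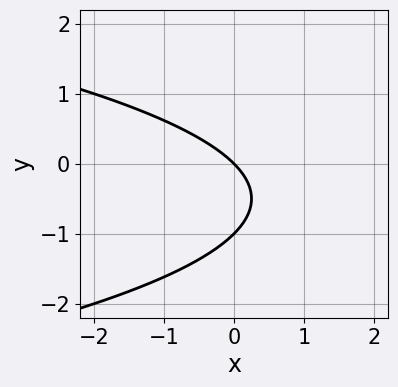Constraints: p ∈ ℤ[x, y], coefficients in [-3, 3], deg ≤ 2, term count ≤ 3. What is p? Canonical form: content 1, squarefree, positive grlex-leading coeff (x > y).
(a) The degree is 2 — the shape is more complex than any degree-1 curve.
(b) Against the integer gridlines: among the integer gridlines, it crosses the y-axis at y ∈ {-1, 0}; it crosses the x-axis at the gridline x = 0.
(c) Solving for integer coefficients yields p as stated.

y^2 + x + y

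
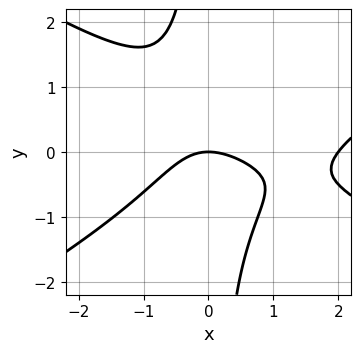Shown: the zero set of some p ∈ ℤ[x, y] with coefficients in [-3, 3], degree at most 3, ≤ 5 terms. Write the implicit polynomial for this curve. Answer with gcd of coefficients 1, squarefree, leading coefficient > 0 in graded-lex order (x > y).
x^3 - 3*x*y^2 - 2*x^2 - 3*y

Degree: the shape is more complex than any degree-2 curve, so deg p = 3.
Against the integer gridlines: it crosses the y-axis at the gridline y = 0; the x-axis gridline crossings are at x ∈ {0, 2}.
Matching integer coefficients to the picture gives p.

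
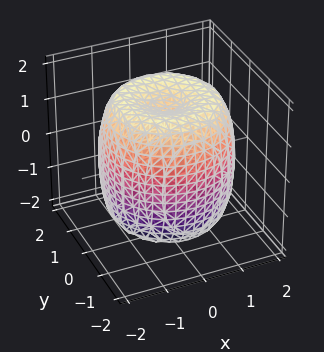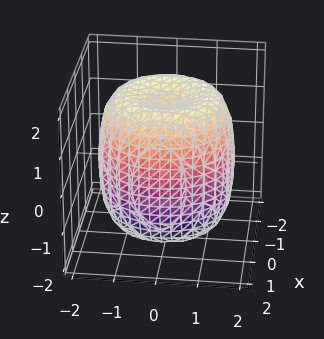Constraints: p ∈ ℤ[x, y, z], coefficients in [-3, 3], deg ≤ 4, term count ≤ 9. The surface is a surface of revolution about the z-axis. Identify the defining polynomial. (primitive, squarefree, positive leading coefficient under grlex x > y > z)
x^4 + 2*x^2*y^2 + y^4 - 2*x^2 - 2*y^2 + z^2 - 2

First, deg p = 4.
Then, symmetries: the z-axis is an axis of rotation, so x and y enter only as x² + y².
Next, from the visible intercepts: a circular section at z = 1 has radius between 1 and 2.
Finally, the integer polynomial consistent with all of this is the stated p.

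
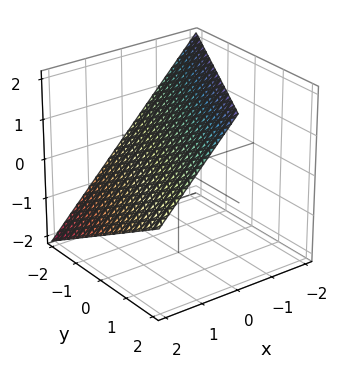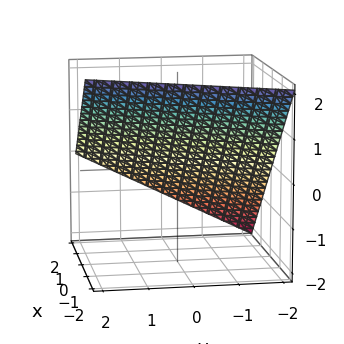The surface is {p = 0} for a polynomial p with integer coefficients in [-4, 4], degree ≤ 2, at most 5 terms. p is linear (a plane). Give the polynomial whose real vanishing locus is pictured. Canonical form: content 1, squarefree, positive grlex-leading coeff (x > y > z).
First, the degree is 1 — every cross-section is a straight line — this is a plane.
Then, from the visible intercepts: one y-axis crossing is at y = -2; one z-axis crossing is at z = 1.
Finally, matching integer coefficients to the picture gives p.

2*x - y + 2*z - 2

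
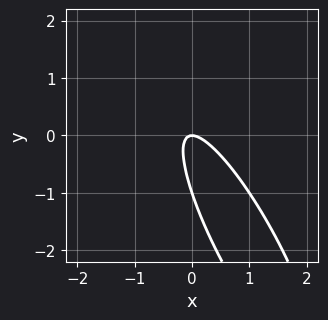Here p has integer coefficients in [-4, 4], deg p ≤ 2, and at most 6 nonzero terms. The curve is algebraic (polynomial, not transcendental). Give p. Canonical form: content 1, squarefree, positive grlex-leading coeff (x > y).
(a) Degree: a generic line meets the curve in up to 2 points, so deg p = 2.
(b) Against the integer gridlines: the y-axis gridline crossings are at y ∈ {-1, 0}; it crosses the x-axis at the gridline x = 0.
(c) Fitting integer coefficients to these (and the overall shape) gives p.

3*x^2 + 3*x*y + y^2 + y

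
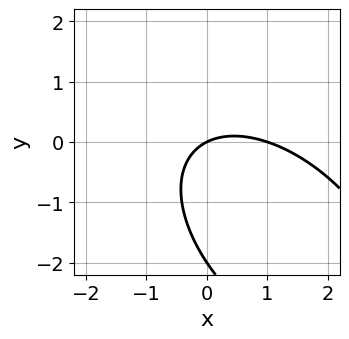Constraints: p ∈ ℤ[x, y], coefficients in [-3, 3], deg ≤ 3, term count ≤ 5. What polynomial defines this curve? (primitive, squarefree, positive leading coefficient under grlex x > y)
x^2 + x*y + y^2 - x + 2*y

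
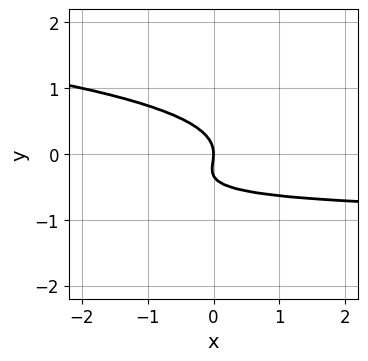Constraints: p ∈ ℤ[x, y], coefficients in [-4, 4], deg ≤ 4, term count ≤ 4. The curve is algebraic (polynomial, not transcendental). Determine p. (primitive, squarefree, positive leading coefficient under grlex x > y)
3*y^3 + x*y + y^2 + x

deg p = 3. A generic line meets the curve in up to 3 points.
From the axis intercepts and sections: it crosses the x-axis at the gridline x = 0; one y-axis crossing is at y = 0.
These observations pin down the coefficients.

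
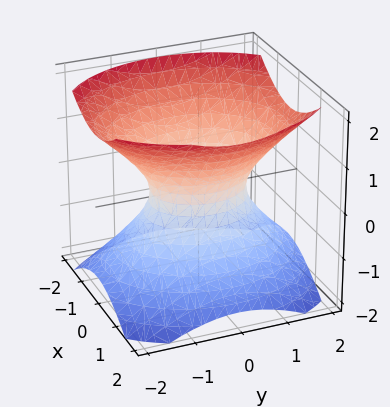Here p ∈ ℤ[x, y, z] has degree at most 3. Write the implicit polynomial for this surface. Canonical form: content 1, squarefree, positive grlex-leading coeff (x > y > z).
3*x^2 + 2*y^2 - 3*z^2 - 2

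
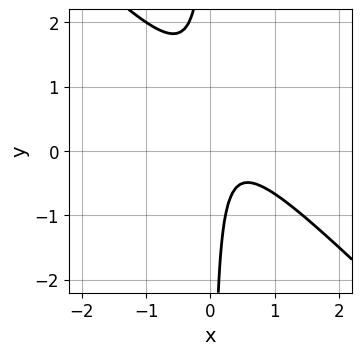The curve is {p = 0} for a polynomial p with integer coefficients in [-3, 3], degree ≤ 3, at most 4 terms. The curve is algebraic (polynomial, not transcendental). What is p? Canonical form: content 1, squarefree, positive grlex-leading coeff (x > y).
1. deg p = 2.
2. Against the integer gridlines: it misses every integer gridline on the y-axis; the curve avoids every integer x-axis point in the box.
3. Fitting integer coefficients to these (and the overall shape) gives p.

3*x^2 + 3*x*y - 2*x + 1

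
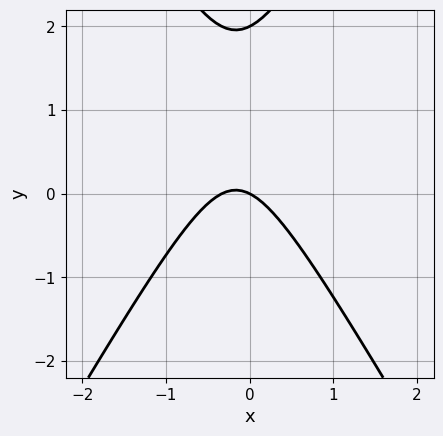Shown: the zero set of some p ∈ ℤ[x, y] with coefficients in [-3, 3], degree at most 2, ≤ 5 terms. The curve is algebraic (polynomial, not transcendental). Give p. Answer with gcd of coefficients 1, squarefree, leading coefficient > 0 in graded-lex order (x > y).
3*x^2 - y^2 + x + 2*y

(a) Degree: the shape is more complex than any degree-1 curve, so deg p = 2.
(b) From the visible intercepts: the y-axis gridline crossings are at y ∈ {0, 2}; it crosses the x-axis at the gridline x = 0.
(c) Solving for integer coefficients yields p as stated.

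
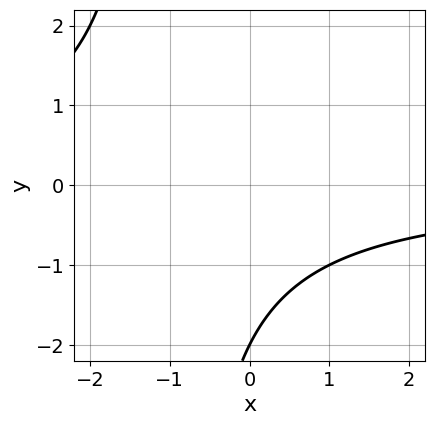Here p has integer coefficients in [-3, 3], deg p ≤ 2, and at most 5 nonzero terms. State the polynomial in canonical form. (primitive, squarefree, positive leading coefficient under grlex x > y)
x*y + y + 2

(a) The degree is 2 — the shape is more complex than any degree-1 curve.
(b) Observable constraints: one y-axis crossing is at y = -2; the curve avoids every integer x-axis point in the box.
(c) Assembling these constraints gives the stated polynomial.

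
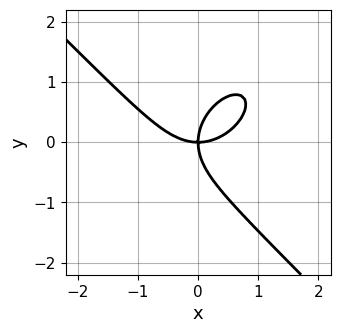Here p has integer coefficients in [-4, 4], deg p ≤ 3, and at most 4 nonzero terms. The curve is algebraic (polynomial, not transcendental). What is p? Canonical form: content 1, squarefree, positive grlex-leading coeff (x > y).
2*x^3 + 2*y^3 - 3*x*y

(a) The degree is 3 — no degree-2 curve has this shape.
(b) Checking where it meets the axes: it crosses the y-axis at the gridline y = 0; it crosses the x-axis at the gridline x = 0.
(c) The integer polynomial consistent with all of this is the stated p.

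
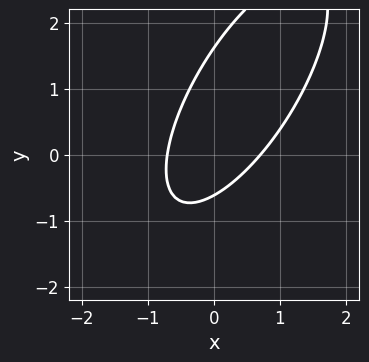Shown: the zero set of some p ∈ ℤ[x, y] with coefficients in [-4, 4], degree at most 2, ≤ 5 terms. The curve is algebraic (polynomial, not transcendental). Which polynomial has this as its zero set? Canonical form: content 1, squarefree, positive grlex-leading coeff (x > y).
2*x^2 - 2*x*y + y^2 - y - 1

(a) deg p = 2. The shape is more complex than any degree-1 curve.
(b) Solving for integer coefficients yields p as stated.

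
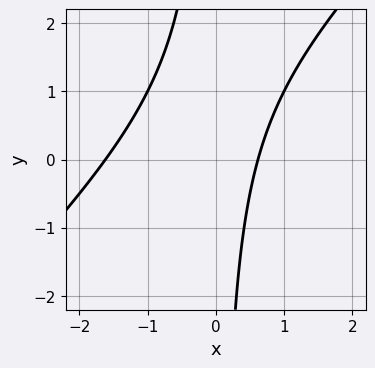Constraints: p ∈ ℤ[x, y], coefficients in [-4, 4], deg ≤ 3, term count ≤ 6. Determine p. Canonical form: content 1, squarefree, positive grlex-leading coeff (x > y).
The degree is 2 — no degree-1 curve has this shape.
Observable constraints: it misses every integer gridline on the y-axis.
Together with the visible shape, these determine p as stated.

x^2 - x*y + x - 1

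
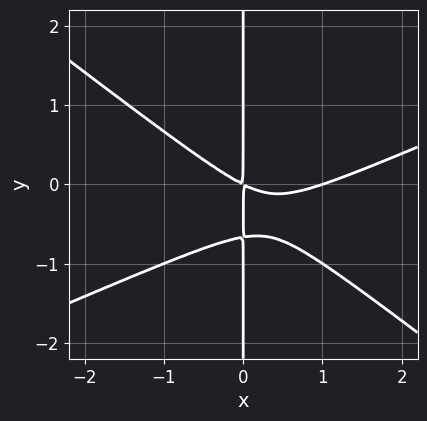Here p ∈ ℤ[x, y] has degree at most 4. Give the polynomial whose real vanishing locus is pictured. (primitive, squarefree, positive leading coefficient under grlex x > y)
(a) Degree: no degree-2 curve has this shape, so deg p = 3.
(b) Checking where it meets the axes: the visible y-axis segment lies entirely on the curve; it meets the x-axis at x = 1 (among the integer gridlines).
(c) Together with the visible shape, these determine p as stated.

x^3 - x^2*y - 3*x*y^2 - x^2 - 2*x*y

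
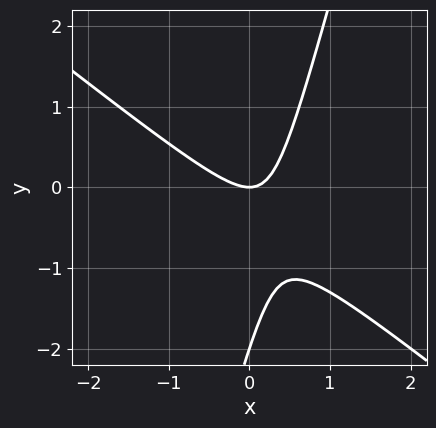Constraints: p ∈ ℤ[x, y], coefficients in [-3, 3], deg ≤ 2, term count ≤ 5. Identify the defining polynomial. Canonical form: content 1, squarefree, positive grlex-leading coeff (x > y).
3*x^2 + 3*x*y - y^2 - 2*y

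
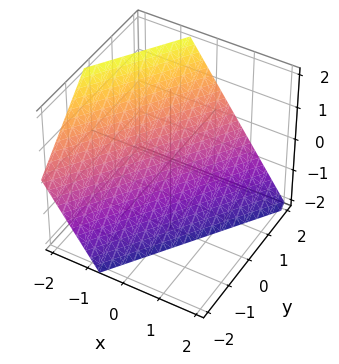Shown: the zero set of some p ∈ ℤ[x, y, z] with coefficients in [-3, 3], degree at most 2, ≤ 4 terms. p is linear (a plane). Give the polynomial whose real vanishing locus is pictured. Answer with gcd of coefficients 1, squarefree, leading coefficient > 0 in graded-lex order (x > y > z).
The degree is 1 — every cross-section is a straight line — this is a plane.
Observable constraints: it meets the z-axis at z = -1 (among the integer gridlines); it meets the y-axis at y = 1 (among the integer gridlines).
Fitting integer coefficients to these (and the overall shape) gives p.

3*x - 2*y + 2*z + 2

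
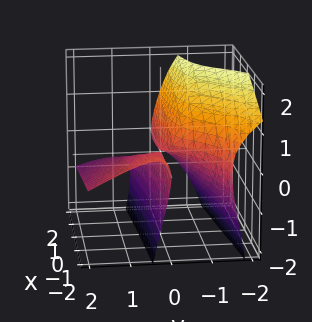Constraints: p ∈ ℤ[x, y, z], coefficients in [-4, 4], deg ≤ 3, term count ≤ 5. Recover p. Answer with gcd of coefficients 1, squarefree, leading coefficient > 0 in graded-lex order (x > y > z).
y^3 + 2*y^2*z + x*y + 3*y*z + z^2

First, I count 2 distinct pieces. Treating them together as one polynomial.
Next, deg p = 3. No degree-2 surface has this shape.
Then, observable constraints: it meets the y-axis at y = 0 (among the integer gridlines); every point of the x-axis in the box is on the surface; it crosses the z-axis at the gridline z = 0.
Finally, fitting integer coefficients to these (and the overall shape) gives p.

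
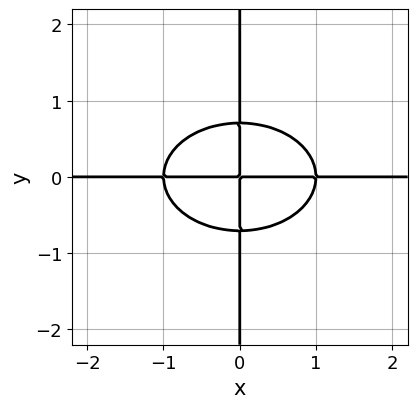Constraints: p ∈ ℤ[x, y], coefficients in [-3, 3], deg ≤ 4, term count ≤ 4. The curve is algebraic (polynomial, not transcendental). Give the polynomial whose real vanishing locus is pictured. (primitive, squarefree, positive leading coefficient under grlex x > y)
(a) deg p = 4. No degree-3 curve has this shape.
(b) Against the integer gridlines: every point of the x-axis in the box is on the curve; the visible y-axis segment lies entirely on the curve.
(c) Fitting integer coefficients to these (and the overall shape) gives p.

x^3*y + 2*x*y^3 - x*y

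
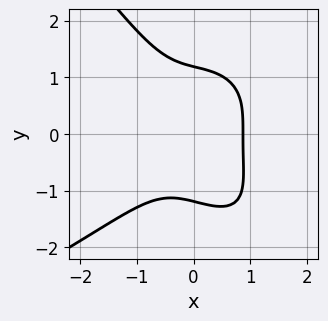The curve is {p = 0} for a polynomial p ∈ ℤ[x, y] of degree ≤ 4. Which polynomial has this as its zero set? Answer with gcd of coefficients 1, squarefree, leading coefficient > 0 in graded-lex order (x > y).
(a) The degree is 4 — no degree-3 curve has this shape.
(b) Solving for integer coefficients yields p as stated.

x*y^3 + y^4 + 3*x^3 - 2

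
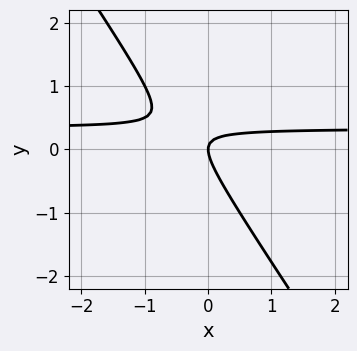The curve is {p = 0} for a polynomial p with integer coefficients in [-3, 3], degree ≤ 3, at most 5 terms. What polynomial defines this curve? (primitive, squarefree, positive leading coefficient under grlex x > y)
(a) The degree is 2 — a generic line meets the curve in up to 2 points.
(b) Observable constraints: it crosses the x-axis at the gridline x = 0; it crosses the y-axis at the gridline y = 0.
(c) Together with the visible shape, these determine p as stated.

3*x*y + 2*y^2 - x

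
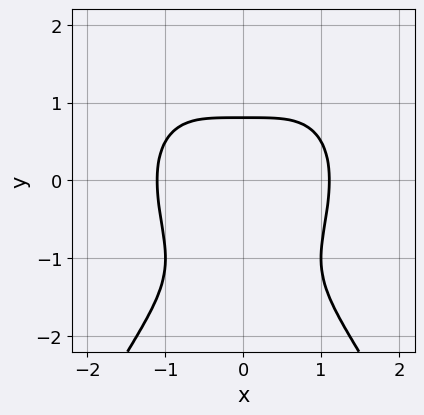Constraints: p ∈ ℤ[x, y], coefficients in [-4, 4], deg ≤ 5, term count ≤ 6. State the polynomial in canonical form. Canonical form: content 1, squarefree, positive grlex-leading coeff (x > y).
2*x^4 + 2*y^3 + 3*y^2 - 3

(a) The degree is 4 — no degree-3 curve has this shape.
(b) Symmetries: mirror symmetry x ↦ −x ⇒ only even powers of x.
(c) Assembling these constraints gives the stated polynomial.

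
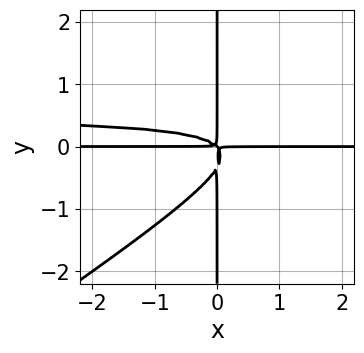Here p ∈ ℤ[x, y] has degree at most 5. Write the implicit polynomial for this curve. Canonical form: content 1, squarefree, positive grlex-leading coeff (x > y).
2*x^2*y^2 - 3*x*y^3 - x^2*y - x*y^2

(a) deg p = 4. A generic line meets the curve in up to 4 points.
(b) Checking where it meets the axes: the visible x-axis segment lies entirely on the curve; the visible y-axis segment lies entirely on the curve.
(c) Putting this together gives p.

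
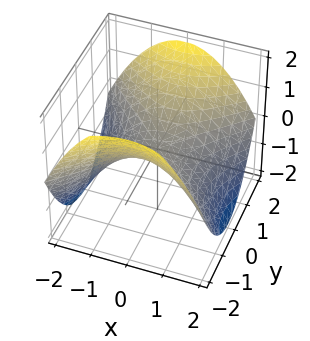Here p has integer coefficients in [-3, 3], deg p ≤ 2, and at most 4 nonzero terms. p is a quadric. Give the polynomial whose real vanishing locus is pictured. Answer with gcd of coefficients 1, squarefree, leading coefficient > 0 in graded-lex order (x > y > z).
x^2 - y^2 + 2*z

First, degree: a saddle surface; a quadric, so deg p = 2.
Next, symmetries: the x ↦ −x reflection is a symmetry, so x appears only in even powers; the y ↦ −y reflection is a symmetry, so y appears only in even powers.
Next, against the integer gridlines: one z-axis crossing is at z = 0; it meets the y-axis at y = 0 (among the integer gridlines); one x-axis crossing is at x = 0.
Finally, solving for integer coefficients yields p as stated.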